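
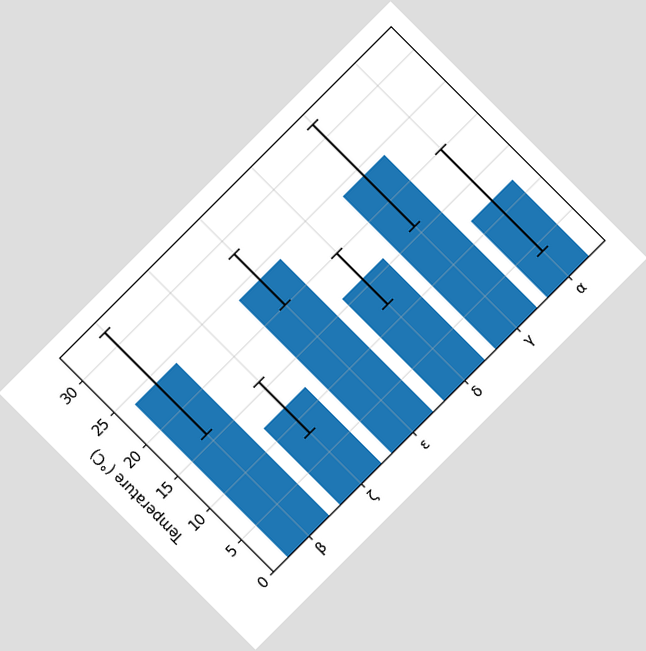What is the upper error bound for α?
20°C

The chart is tilted about 45° counter-clockwise. The α bar's upper whisker reaches 20°C.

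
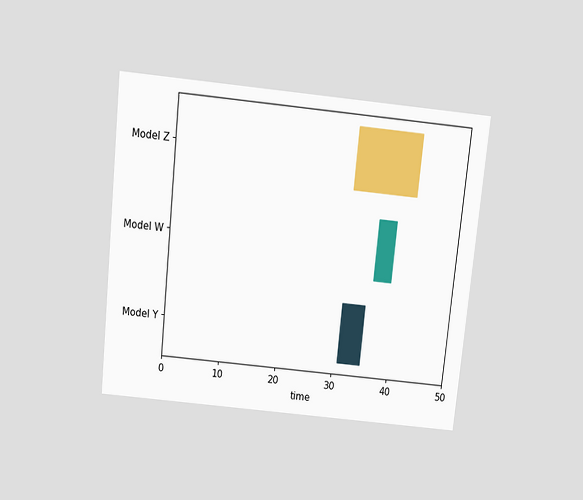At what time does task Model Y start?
31

The chart is tilted about 6° clockwise and viewed slightly from above. The Model Y bar begins at t=31.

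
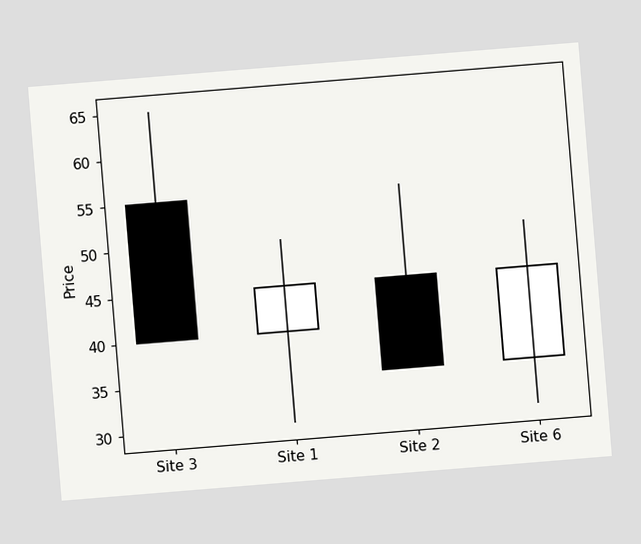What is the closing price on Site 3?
The chart is tilted about 5° counter-clockwise. The Site 3 candle closes at 40.

40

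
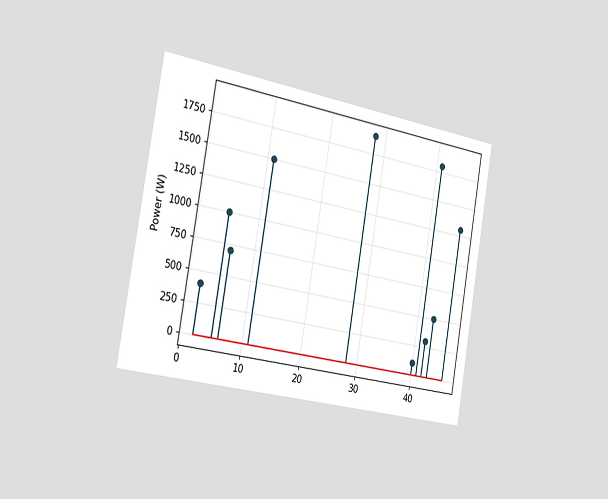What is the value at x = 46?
The chart is tilted about 10° clockwise and viewed slightly from the left. The stem at x=46 reaches 1300W.

1300W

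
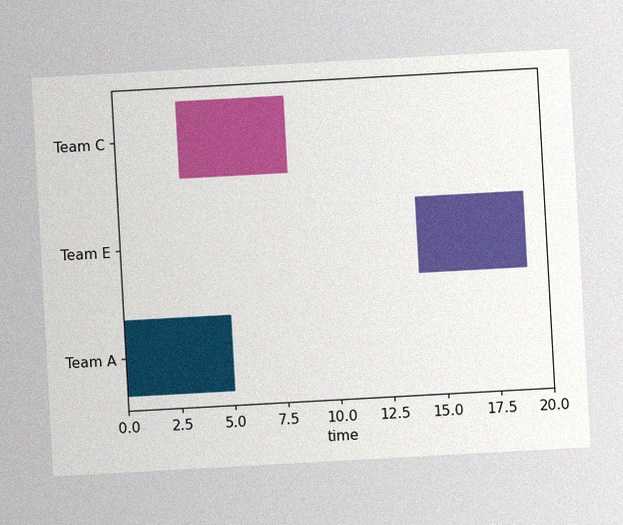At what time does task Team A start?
0

The chart is tilted about 3° counter-clockwise, with some photo noise. The Team A bar begins at t=0.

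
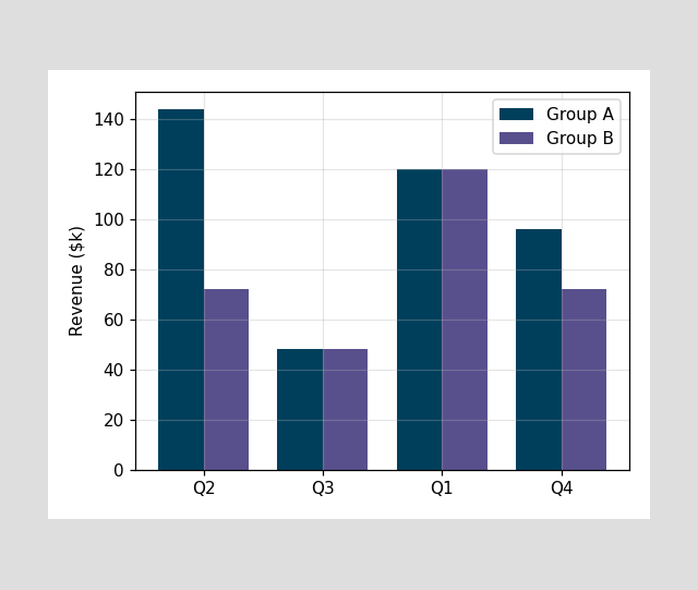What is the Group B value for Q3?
The Group B bar at Q3 reaches $48k on the y-axis.

$48k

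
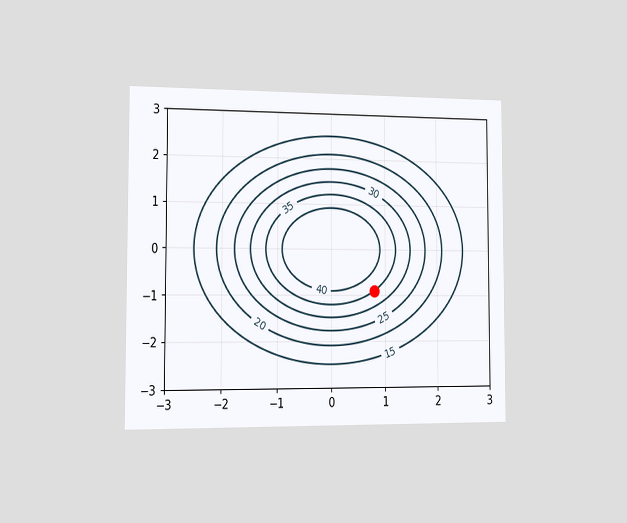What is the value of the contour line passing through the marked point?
The chart is viewed slightly from the left. The marked point sits on the contour labelled 35.

35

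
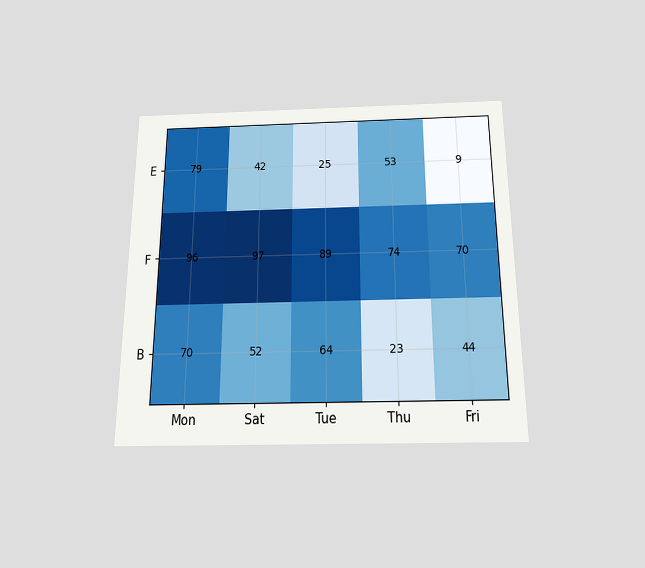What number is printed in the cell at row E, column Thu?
53

The chart is viewed slightly from below. The (E, Thu) cell reads 53.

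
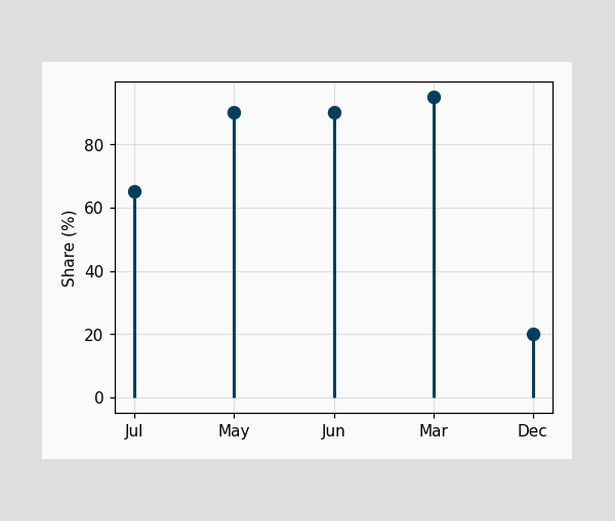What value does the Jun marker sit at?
90%

The Jun marker sits at 90%.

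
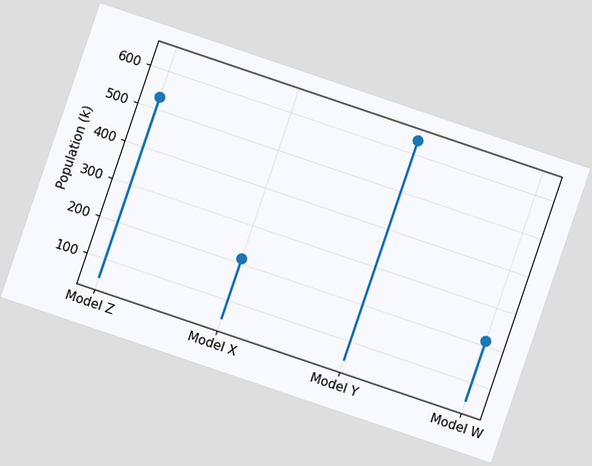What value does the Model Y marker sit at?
636k

The chart is tilted about 19° clockwise. The Model Y marker sits at 636k.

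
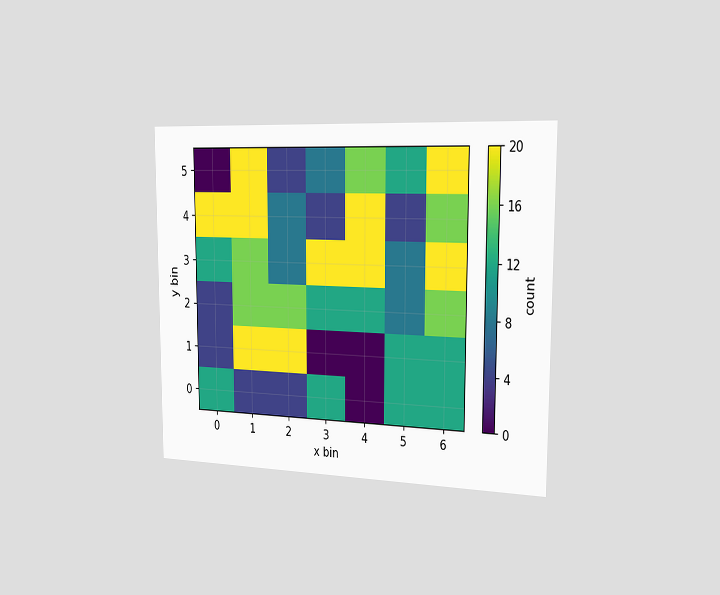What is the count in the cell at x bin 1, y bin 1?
The chart is viewed slightly from the right. Matching the cell (1, 1) against the colorbar gives 20.

20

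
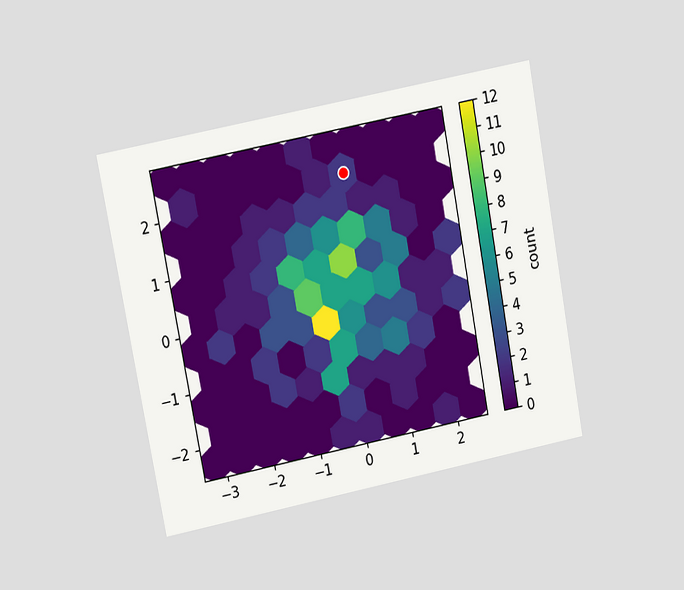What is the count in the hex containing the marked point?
2

The chart is tilted about 11° counter-clockwise and viewed at a slight angle. The marked hex reads 2 on the colorbar.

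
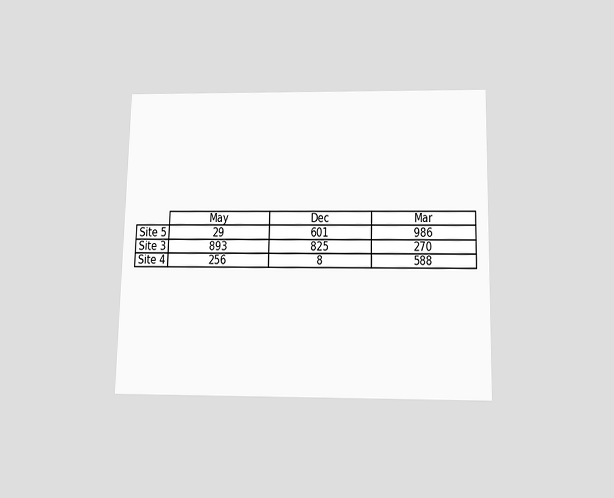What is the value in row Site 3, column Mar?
The chart is viewed slightly from below. The (Site 3, Mar) cell reads 270.

270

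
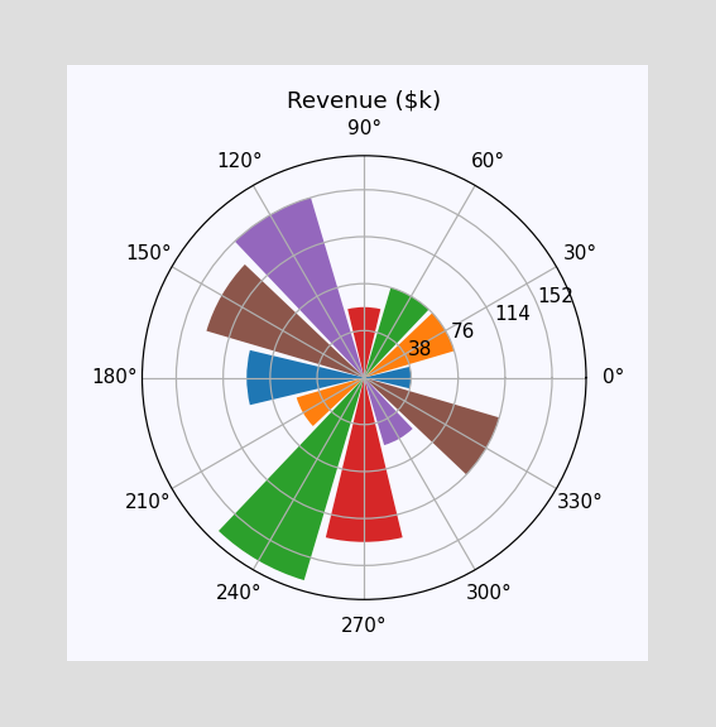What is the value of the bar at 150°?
$133k

The bar at 150° reaches $133k on the radial axis.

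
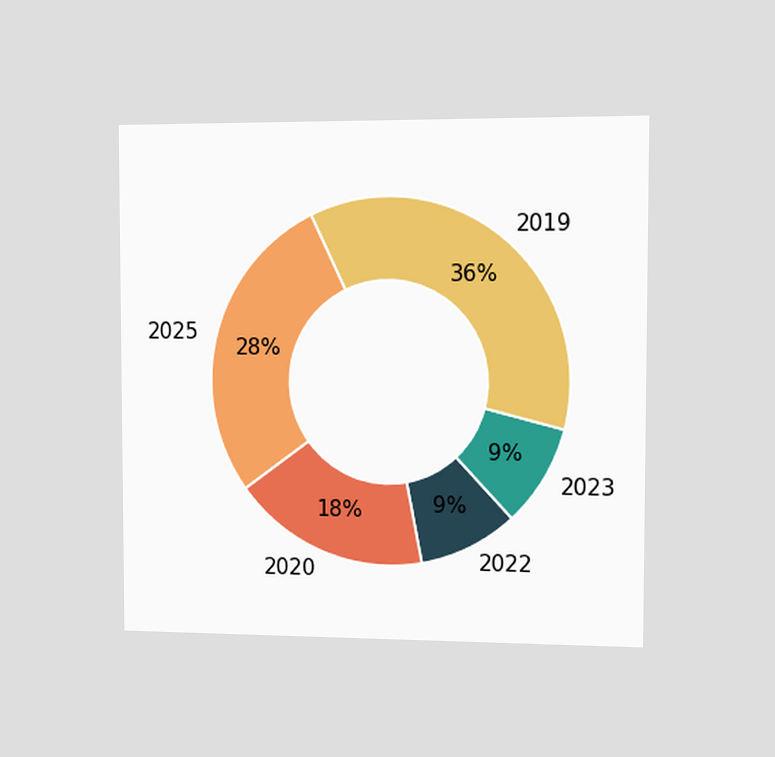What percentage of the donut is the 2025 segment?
The chart is viewed slightly from the right. The 2025 segment takes up 28% of the ring.

28%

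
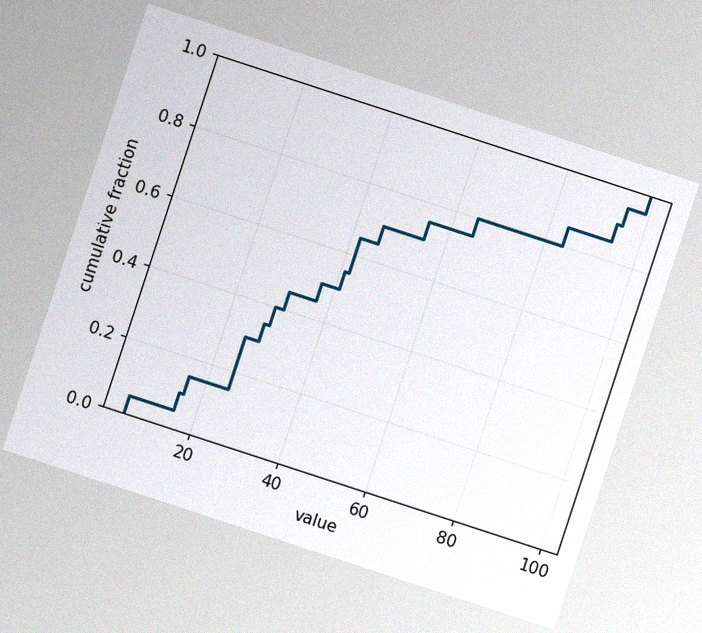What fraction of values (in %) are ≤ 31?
The chart is tilted about 18° clockwise, with some photo noise. At x=31 the ECDF step is at 45%.

45%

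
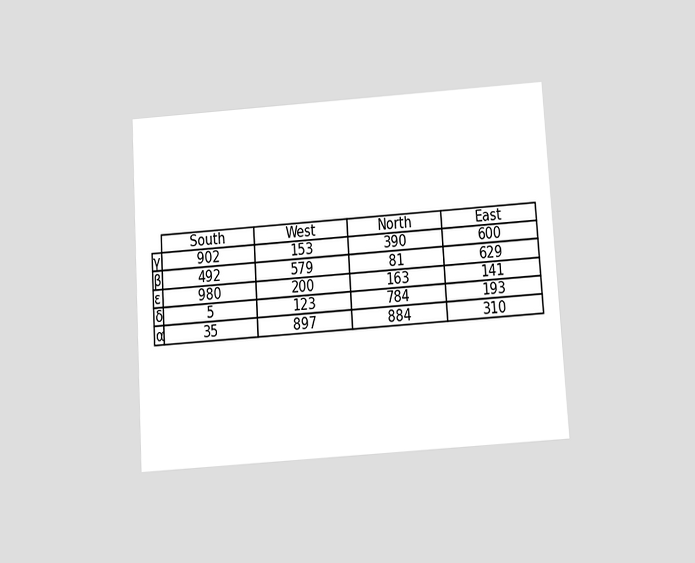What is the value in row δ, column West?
123

The chart is tilted about 4° counter-clockwise and viewed slightly from below. The (δ, West) cell reads 123.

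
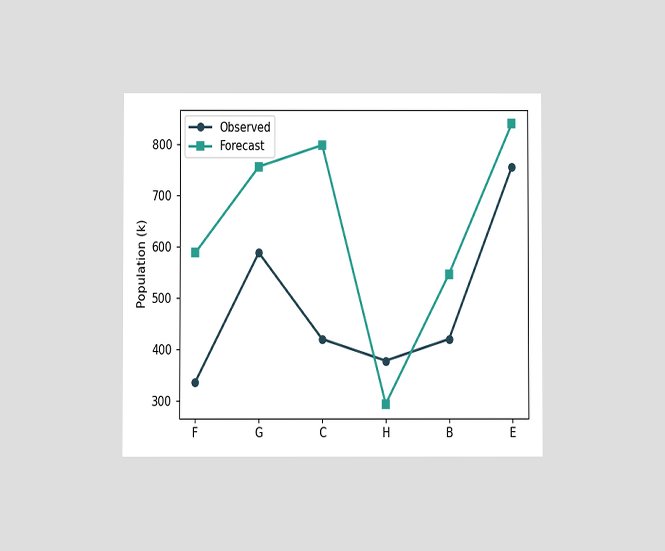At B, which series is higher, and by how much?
Forecast, by 126k

The chart is viewed at a slight angle. At B, Forecast sits above the other line by 126k.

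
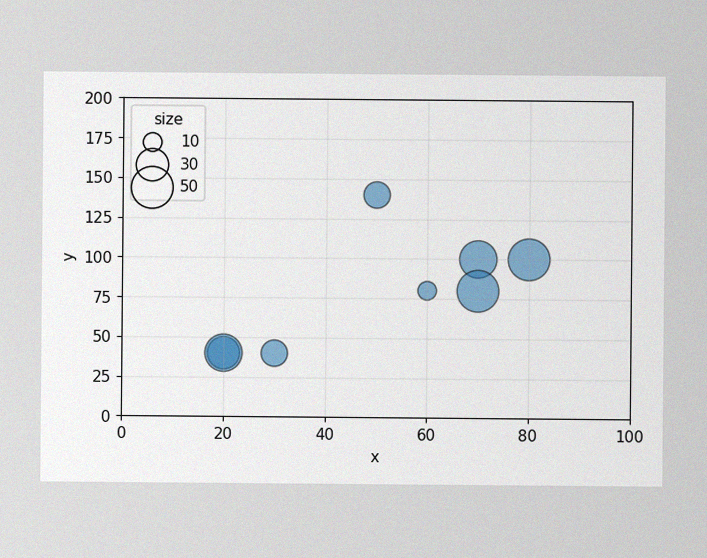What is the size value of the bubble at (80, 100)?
50

The image has some photo noise and uneven lighting. Matching the bubble at (80, 100) against the size legend gives 50.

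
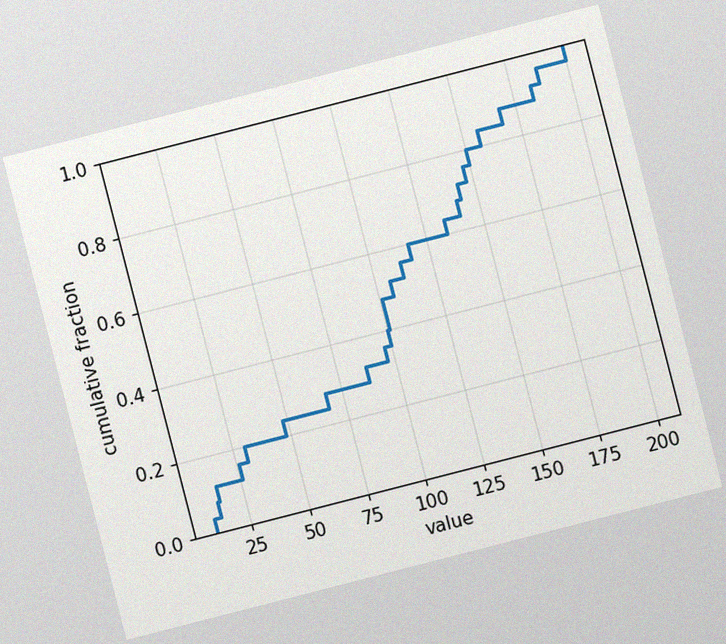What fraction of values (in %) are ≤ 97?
The chart is tilted about 14° counter-clockwise, with some photo noise. At x=97 the ECDF step is at 36%.

36%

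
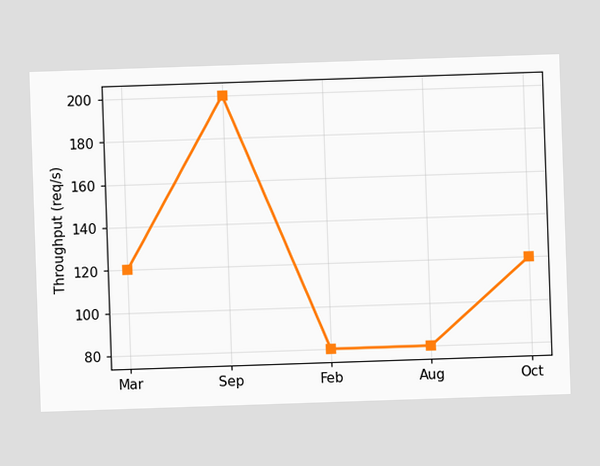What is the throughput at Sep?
200req/s

At Sep, the line is at 200req/s.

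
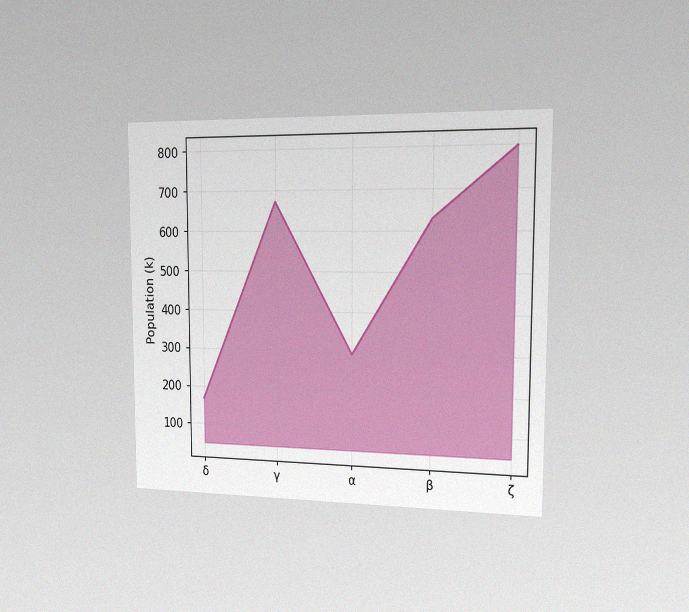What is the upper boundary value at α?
294k

The chart is viewed slightly from the right, with some photo noise. At α the upper boundary is at 294k.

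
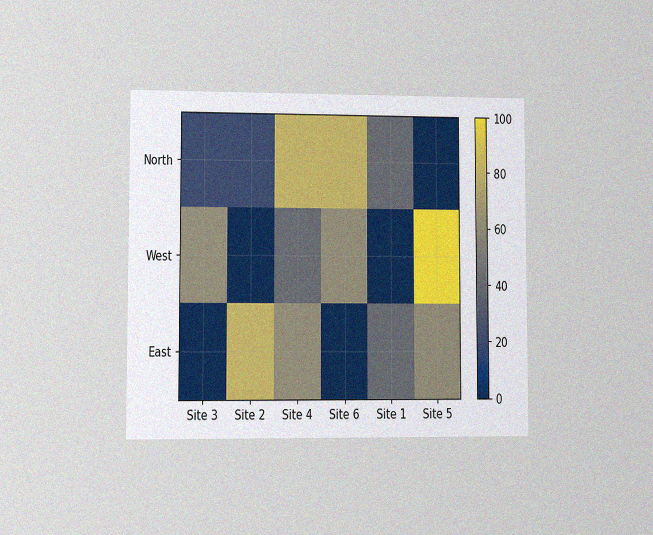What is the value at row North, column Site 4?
80

The chart is viewed at a slight angle, with some photo noise. Matching cell (North, Site 4) against the colorbar gives 80.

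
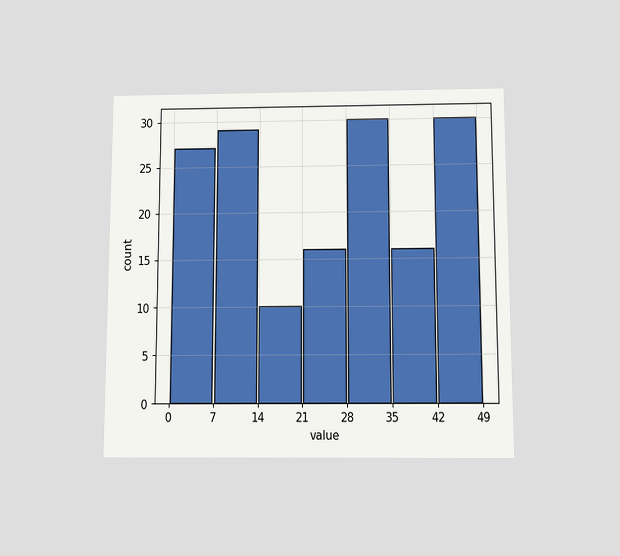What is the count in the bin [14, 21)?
The chart is viewed slightly from below. The [14, 21) bin has height 10.

10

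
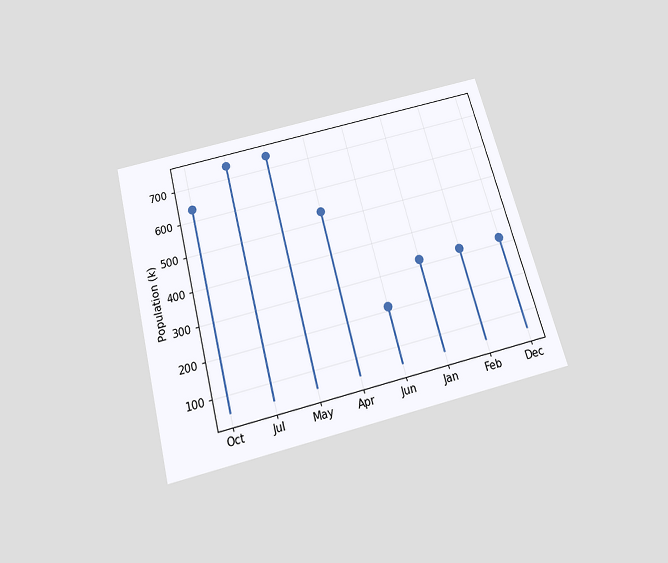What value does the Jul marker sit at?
The chart is tilted about 15° counter-clockwise and viewed slightly from below. The Jul marker sits at 742k.

742k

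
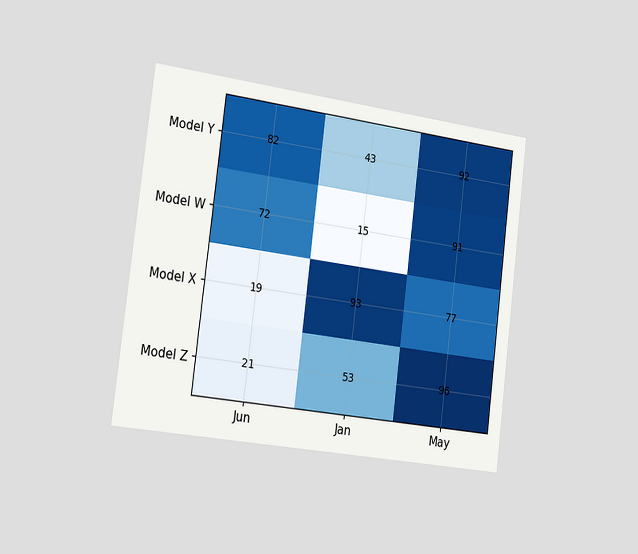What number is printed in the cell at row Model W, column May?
The chart is tilted about 7° clockwise and viewed slightly from the left. The (Model W, May) cell reads 91.

91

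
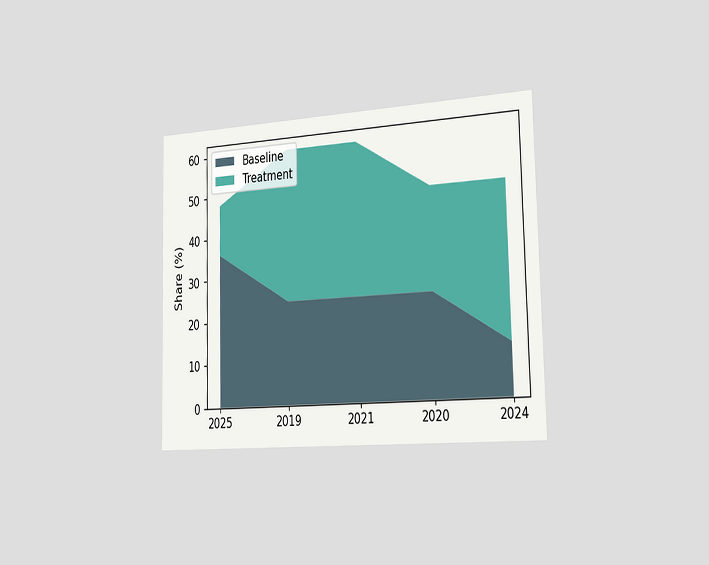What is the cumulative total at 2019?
The chart is viewed slightly from the right. The stacked total at 2019 reaches 60%.

60%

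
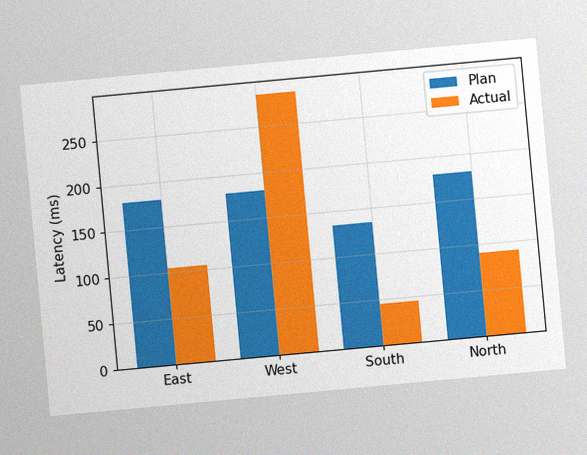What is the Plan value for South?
135ms

The chart is tilted about 5° counter-clockwise, with some photo noise. The Plan bar at South reaches 135ms on the y-axis.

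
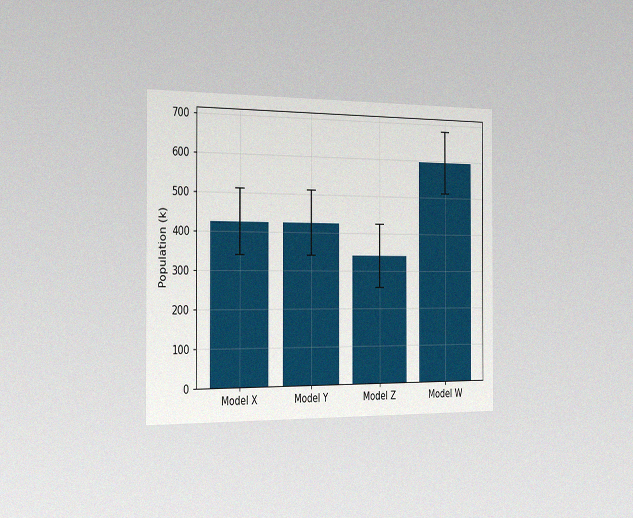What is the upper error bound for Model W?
The chart is viewed slightly from the left, with some photo noise. The Model W bar's upper whisker reaches 680k.

680k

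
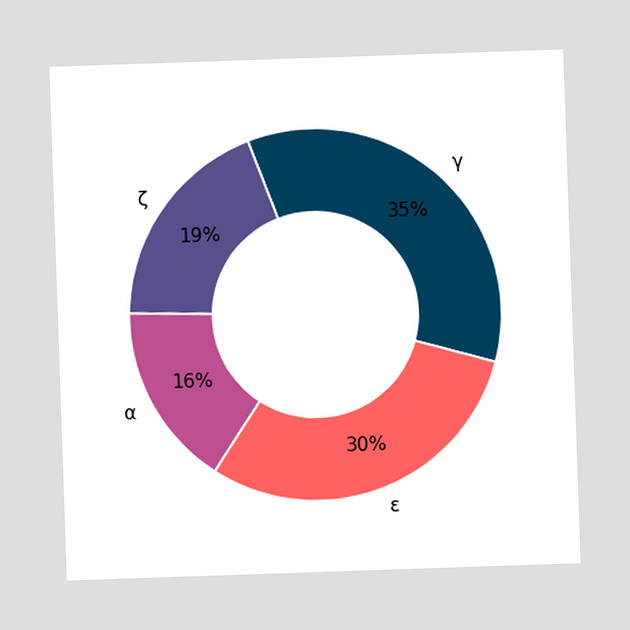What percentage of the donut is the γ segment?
35%

The γ segment takes up 35% of the ring.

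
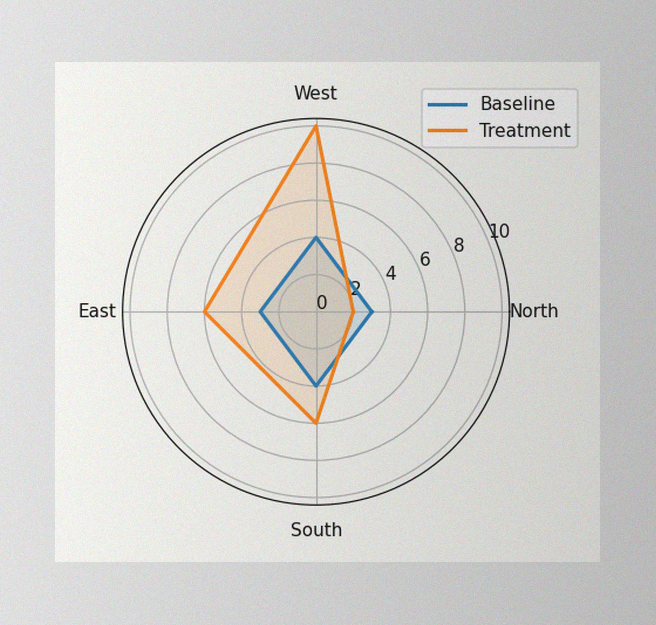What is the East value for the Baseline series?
3

The image has some photo noise and uneven lighting. On the East axis, Baseline reaches 3.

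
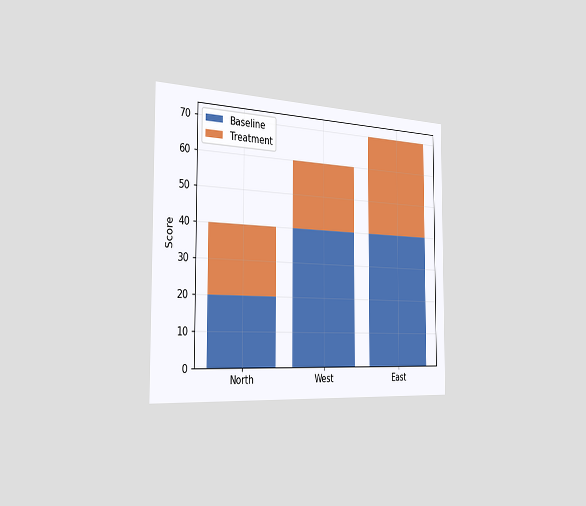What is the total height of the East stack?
70

The chart is viewed slightly from the left. The East stack's top reaches 70 on the y-axis.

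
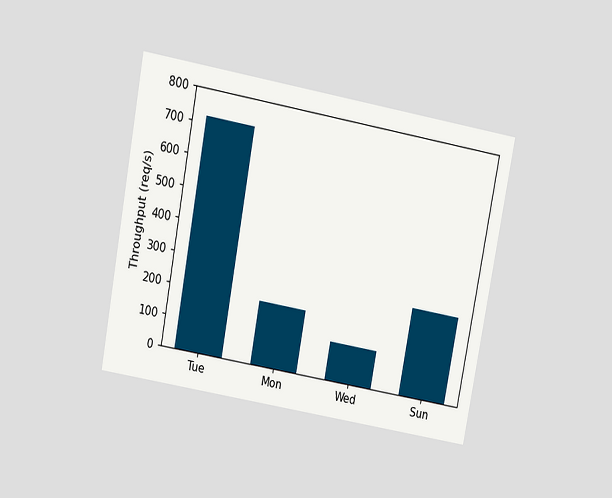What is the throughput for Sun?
The chart is tilted about 10° clockwise and viewed slightly from above. Reading along the chart's y-axis, the Sun bar reaches 280req/s.

280req/s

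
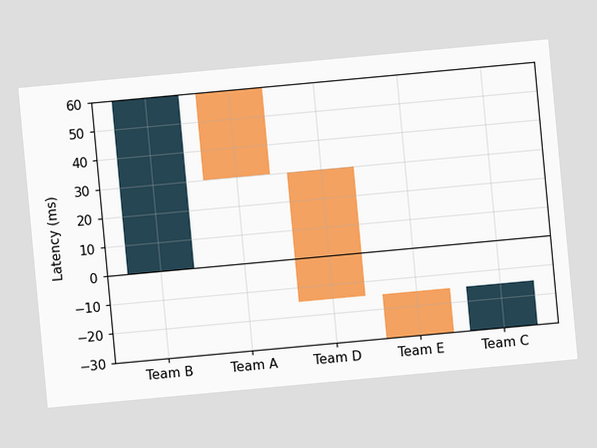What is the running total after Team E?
-30ms

The chart is tilted about 5° counter-clockwise. After Team E the running total reaches -30ms.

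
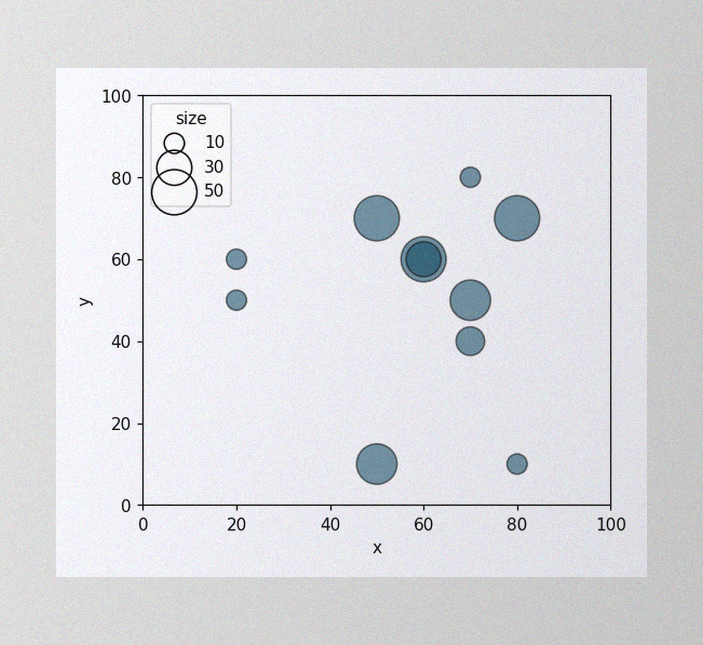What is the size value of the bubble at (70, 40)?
20

The image has some photo noise and uneven lighting. Matching the bubble at (70, 40) against the size legend gives 20.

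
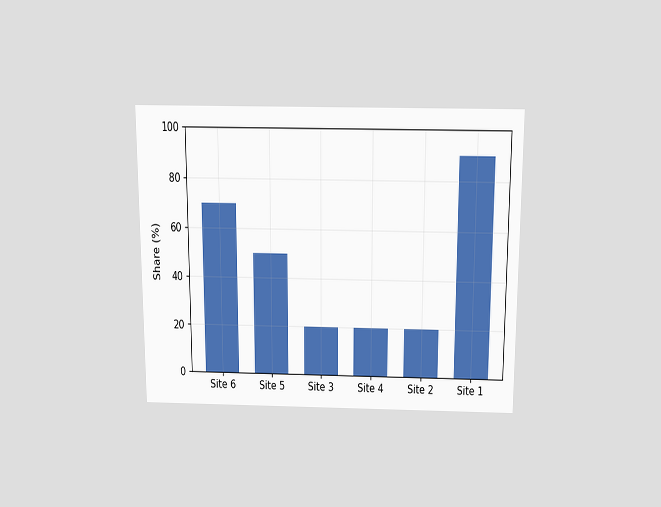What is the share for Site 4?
The chart is viewed slightly from above. Reading along the chart's y-axis, the Site 4 bar reaches 20%.

20%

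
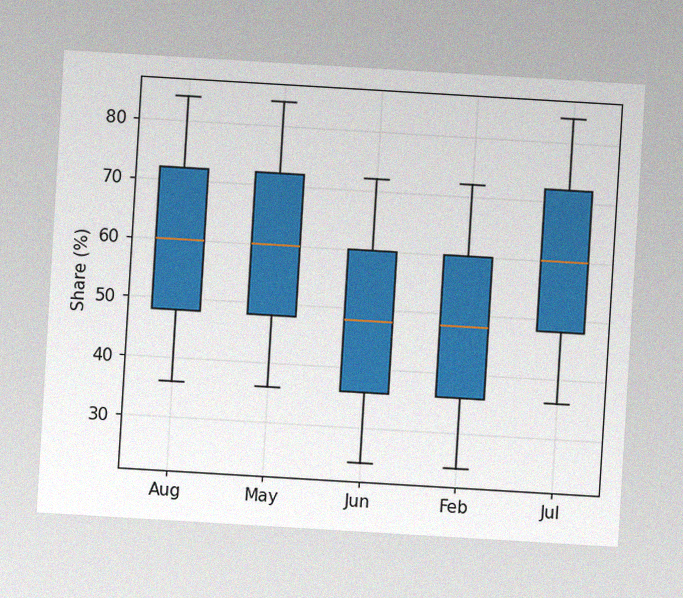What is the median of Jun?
The chart is tilted about 3° clockwise, with some photo noise. The median line in the Jun box sits at 48%.

48%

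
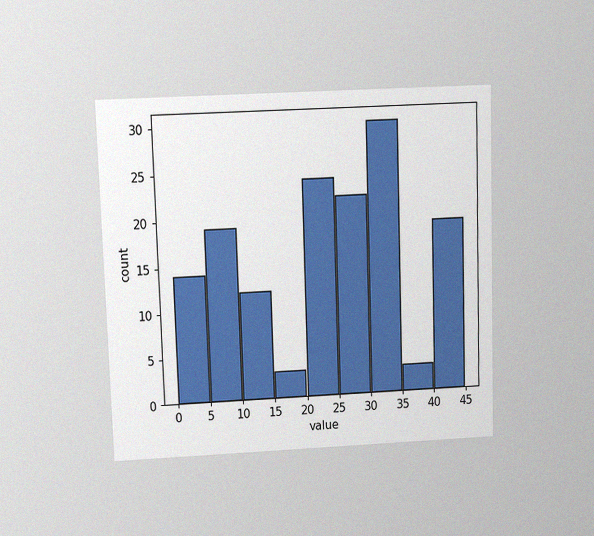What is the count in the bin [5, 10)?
19

The chart is viewed slightly from above, with some photo noise. The [5, 10) bin has height 19.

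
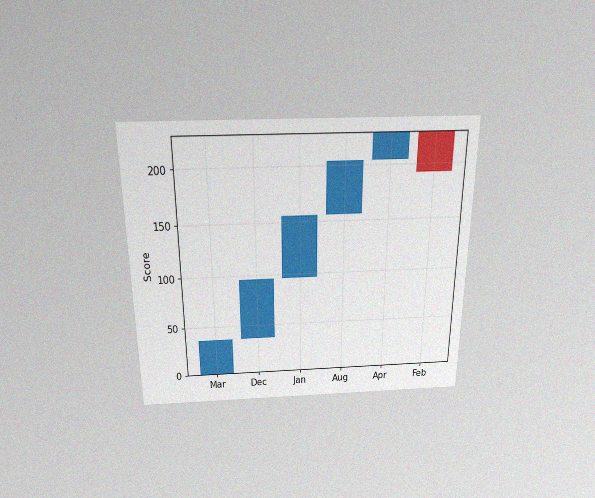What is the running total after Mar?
The chart is viewed slightly from above, with some photo noise. After Mar the running total reaches 36.

36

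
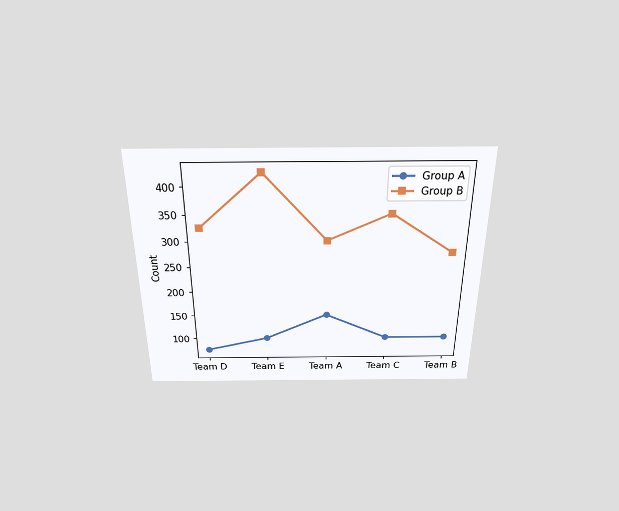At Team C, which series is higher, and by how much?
Group B, by 250

The chart is viewed slightly from above. At Team C, Group B sits above the other line by 250.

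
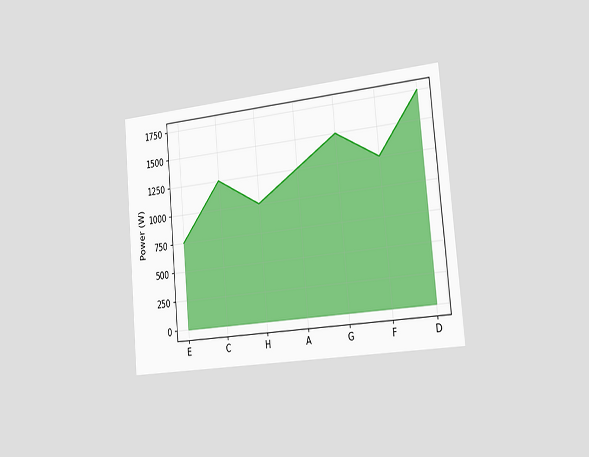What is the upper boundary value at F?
1250W

The chart is tilted about 5° counter-clockwise and viewed slightly from the right. At F the upper boundary is at 1250W.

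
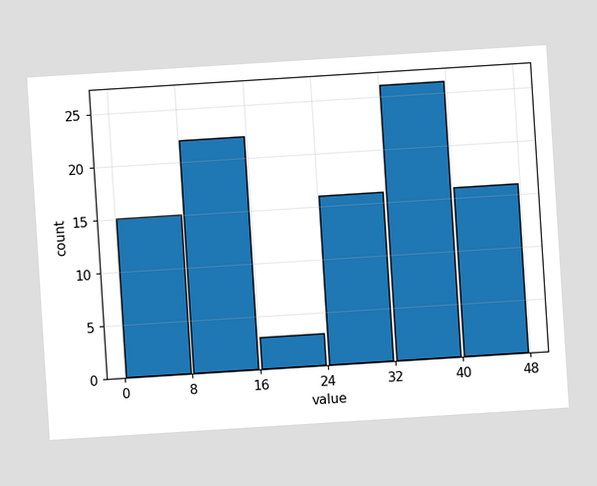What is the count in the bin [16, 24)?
The chart is tilted about 4° counter-clockwise. The [16, 24) bin has height 3.

3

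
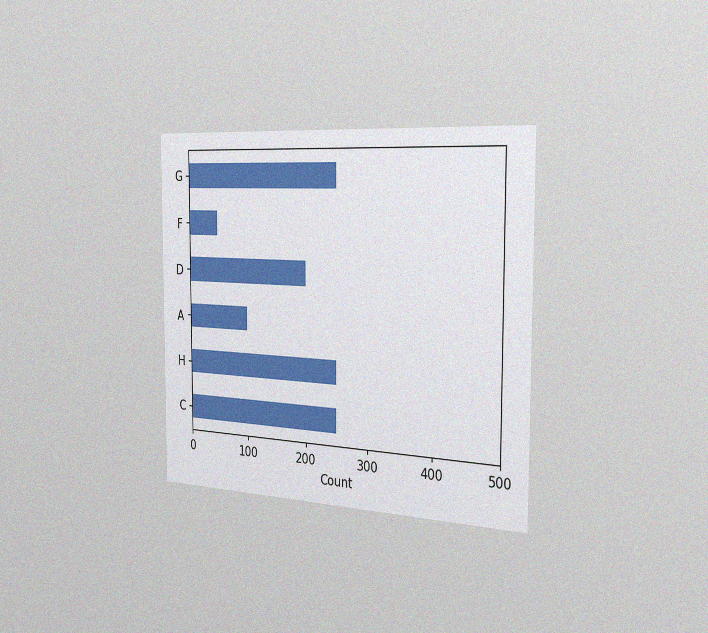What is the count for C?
The chart is viewed slightly from the right, with some photo noise. Reading along the chart's x-axis, the C bar reaches 250.

250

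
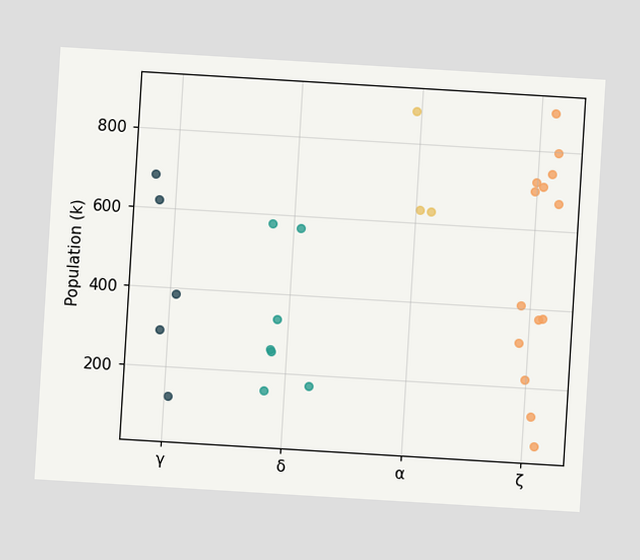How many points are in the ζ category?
14

The chart is tilted about 3° clockwise. Counting the markers in the ζ column gives 14.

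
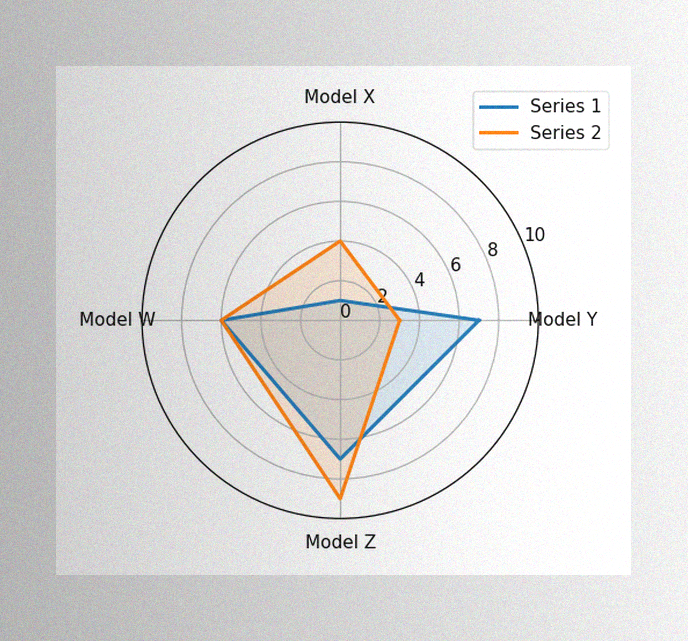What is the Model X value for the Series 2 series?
4

The image has some photo noise and uneven lighting. On the Model X axis, Series 2 reaches 4.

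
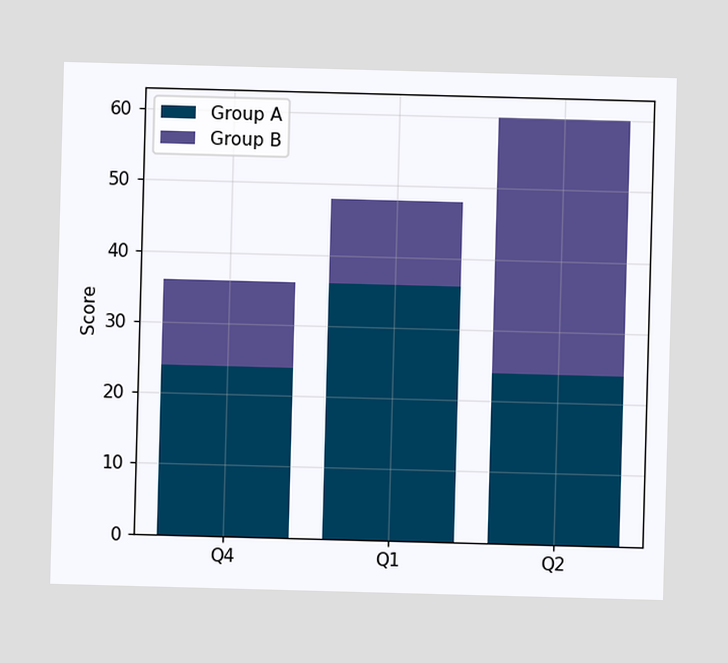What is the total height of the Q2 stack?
The Q2 stack's top reaches 60 on the y-axis.

60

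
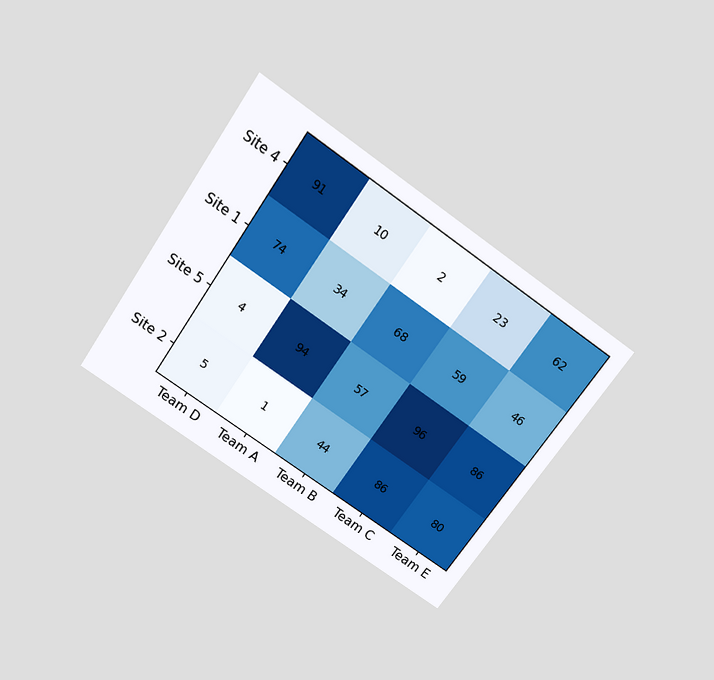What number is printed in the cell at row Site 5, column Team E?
The chart is tilted about 35° clockwise and viewed slightly from above. The (Site 5, Team E) cell reads 86.

86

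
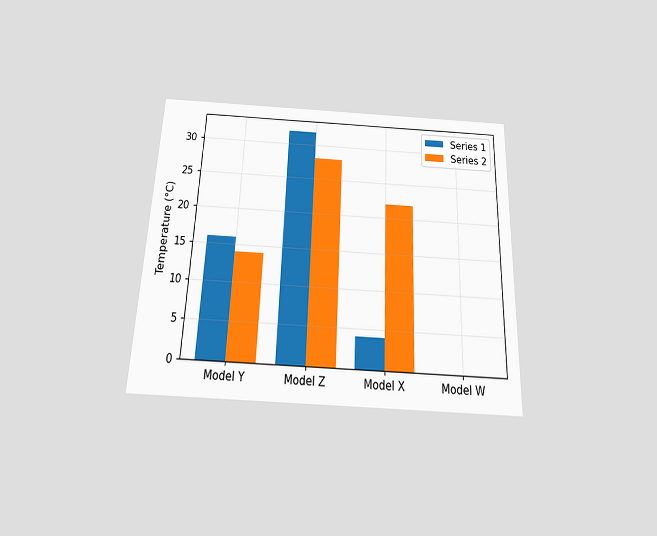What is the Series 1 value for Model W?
0°C

The chart is tilted about 2° clockwise and viewed slightly from below. The Series 1 bar at Model W reaches 0°C on the y-axis.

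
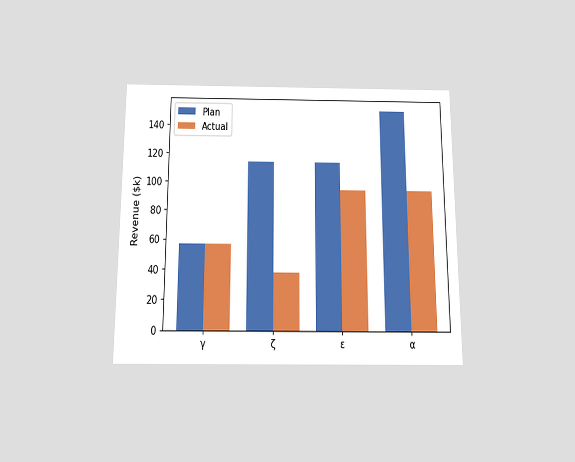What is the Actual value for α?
$95k

The chart is viewed slightly from below. The Actual bar at α reaches $95k on the y-axis.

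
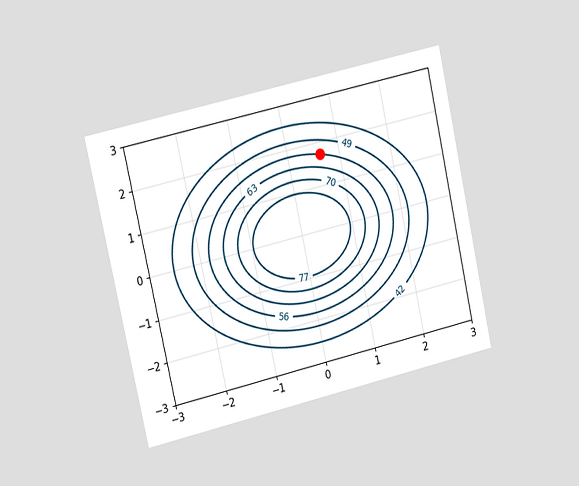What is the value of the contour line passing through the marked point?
The chart is tilted about 13° counter-clockwise and viewed at a slight angle. The marked point sits on the contour labelled 56.

56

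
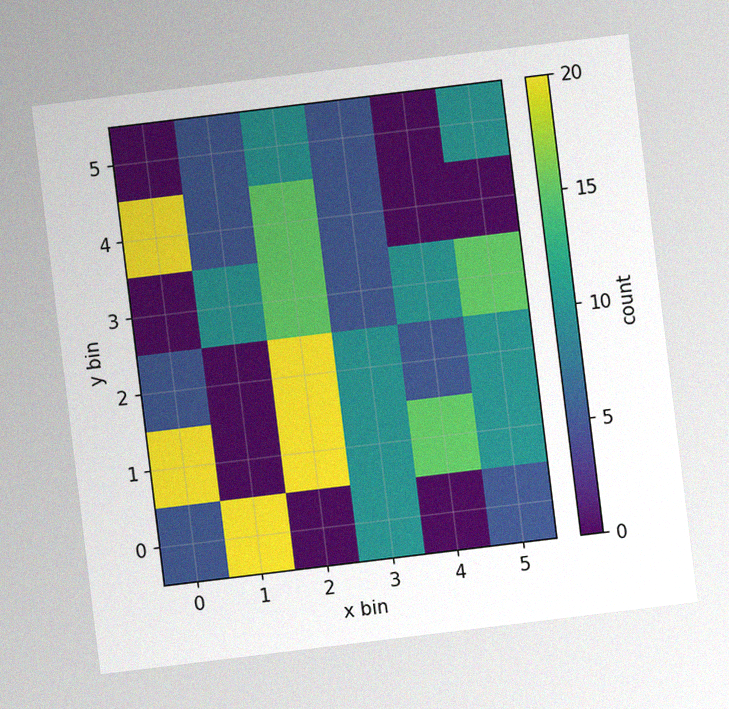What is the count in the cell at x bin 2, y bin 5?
The chart is tilted about 7° counter-clockwise, with some photo noise. Matching the cell (2, 5) against the colorbar gives 10.

10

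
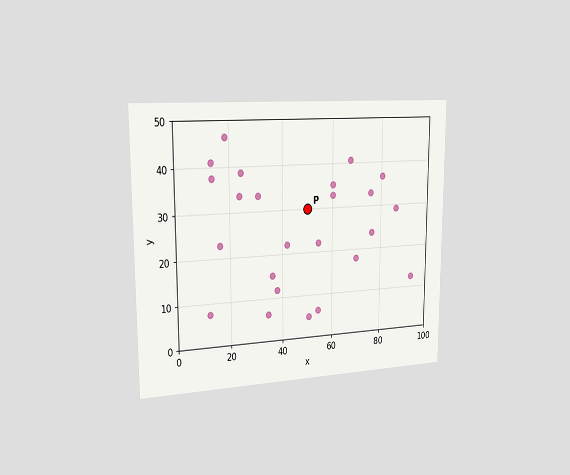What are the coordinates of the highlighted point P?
(50, 30)

The chart is viewed slightly from the left. Following the gridlines from P to each axis, P sits at (50, 30).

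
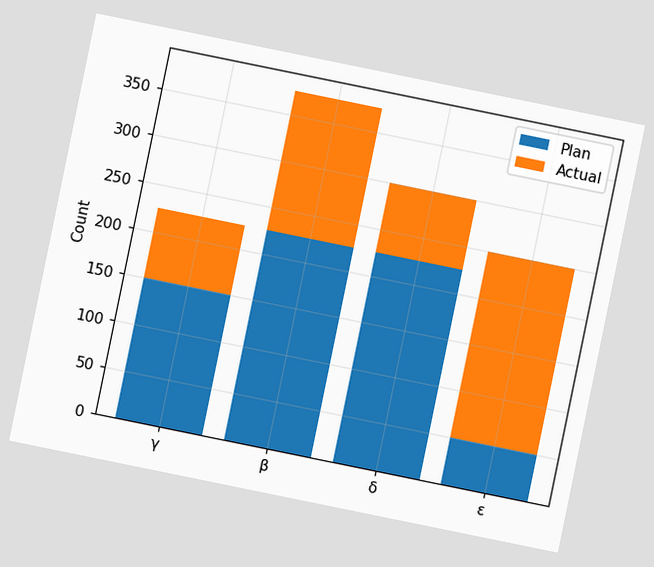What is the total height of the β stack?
The chart is tilted about 12° clockwise. The β stack's top reaches 375 on the y-axis.

375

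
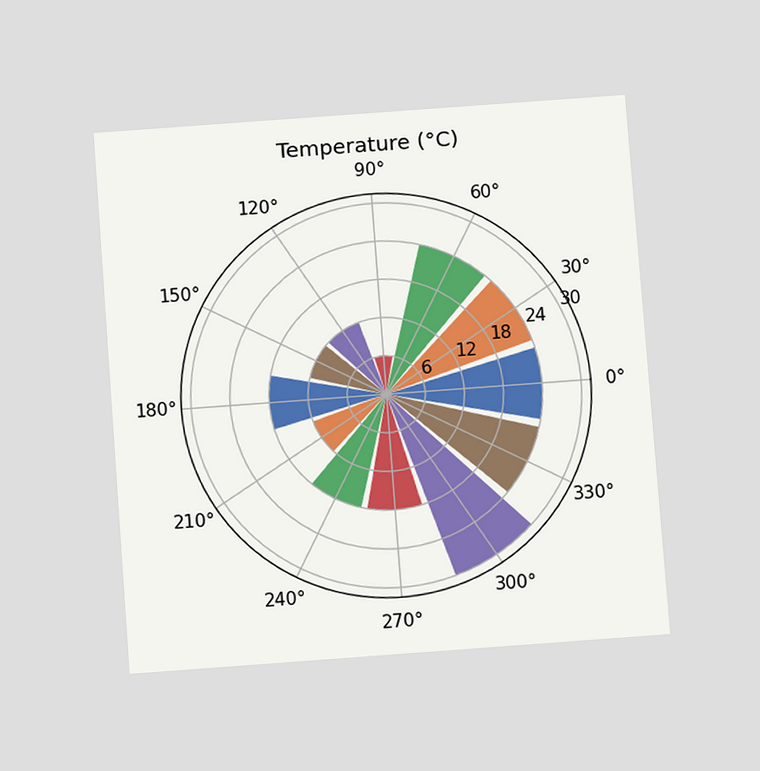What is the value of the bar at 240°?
18°C

The chart is tilted about 4° counter-clockwise and viewed slightly from below. The bar at 240° reaches 18°C on the radial axis.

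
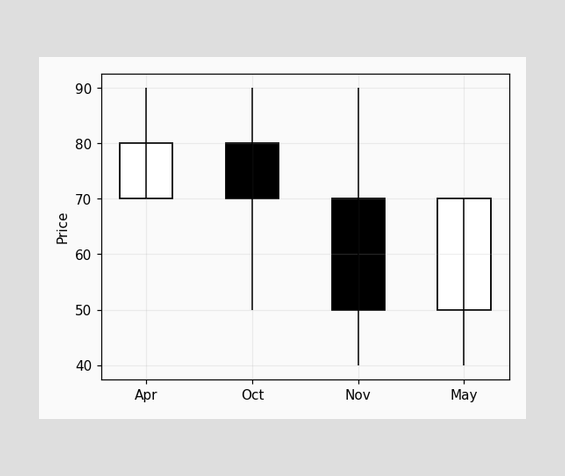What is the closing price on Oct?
The Oct candle closes at 70.

70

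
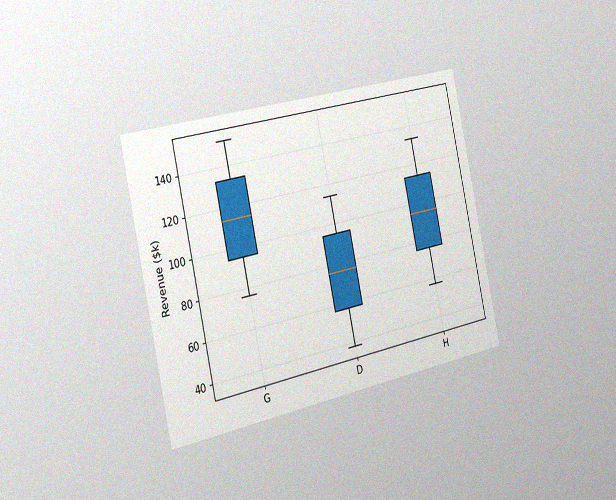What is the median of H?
$95k

The chart is tilted about 12° counter-clockwise and viewed slightly from the left, with some photo noise. The median line in the H box sits at $95k.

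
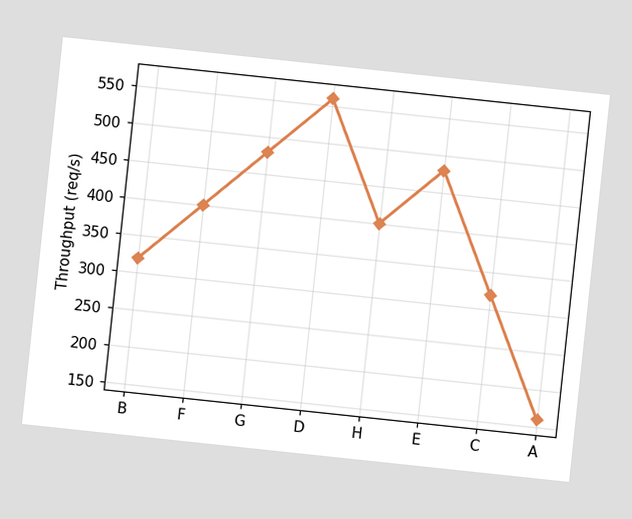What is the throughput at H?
The chart is tilted about 6° clockwise. At H, the line is at 400req/s.

400req/s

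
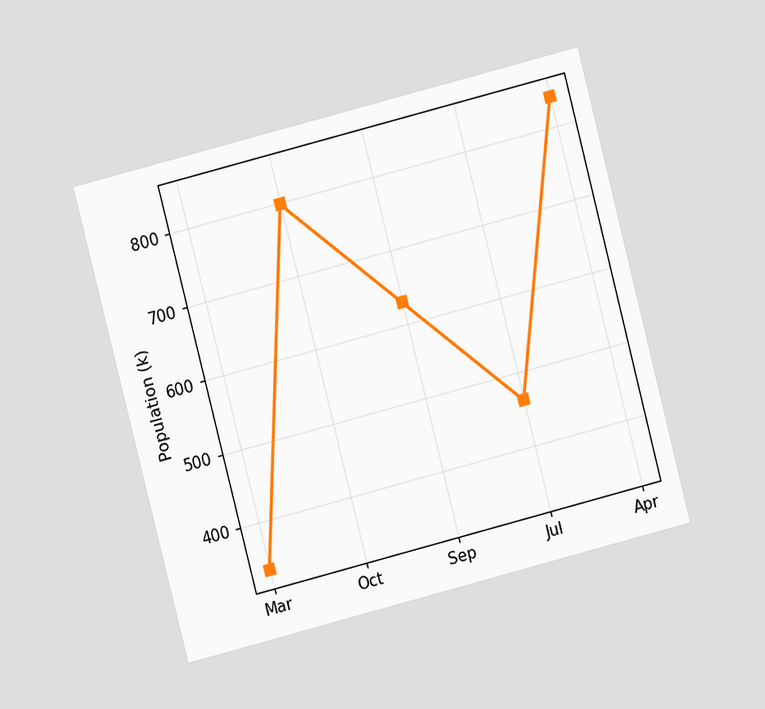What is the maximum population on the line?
840k

The chart is tilted about 14° counter-clockwise and viewed at a slight angle. The highest point is at Apr, and reading across to the y-axis gives 840k.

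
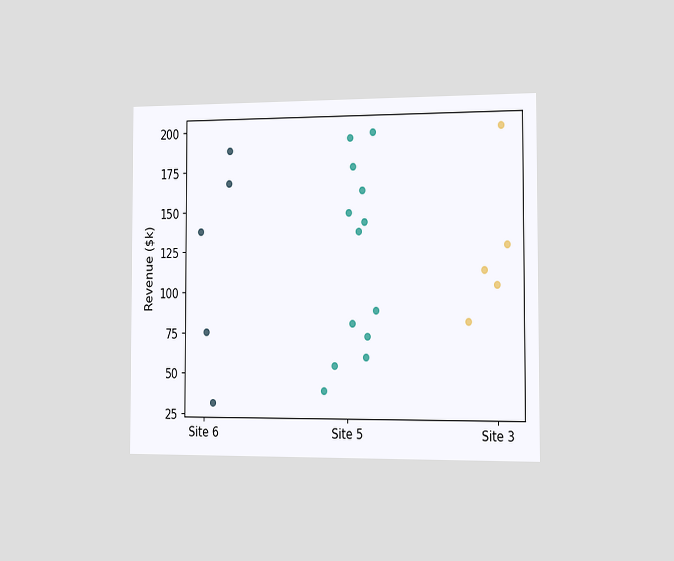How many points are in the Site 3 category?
5

The chart is viewed slightly from the right. Counting the markers in the Site 3 column gives 5.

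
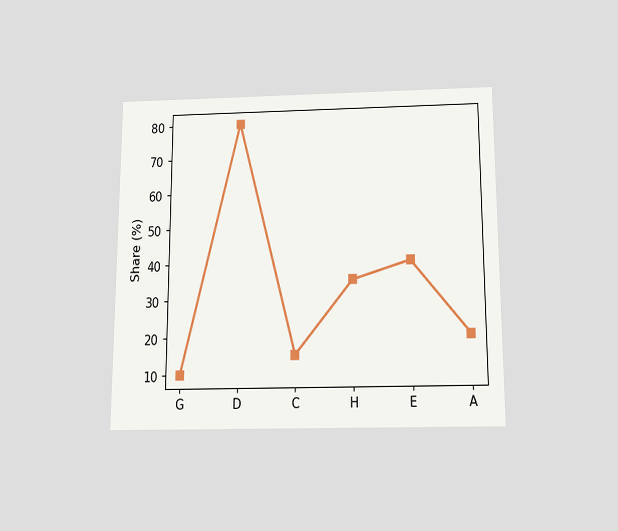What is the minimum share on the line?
10%

The chart is viewed slightly from below. The lowest point is at G, and reading across to the y-axis gives 10%.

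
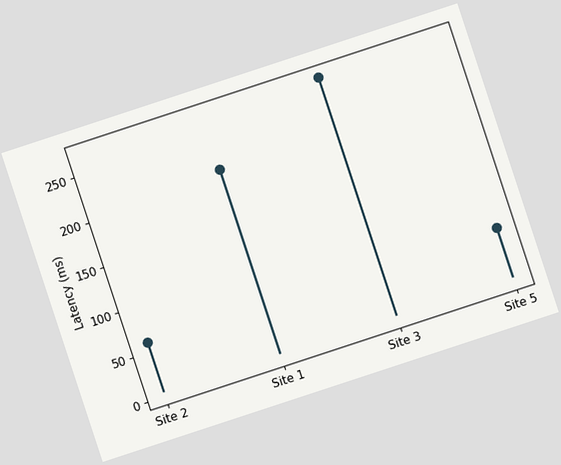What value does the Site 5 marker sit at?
60ms

The chart is tilted about 18° counter-clockwise. The Site 5 marker sits at 60ms.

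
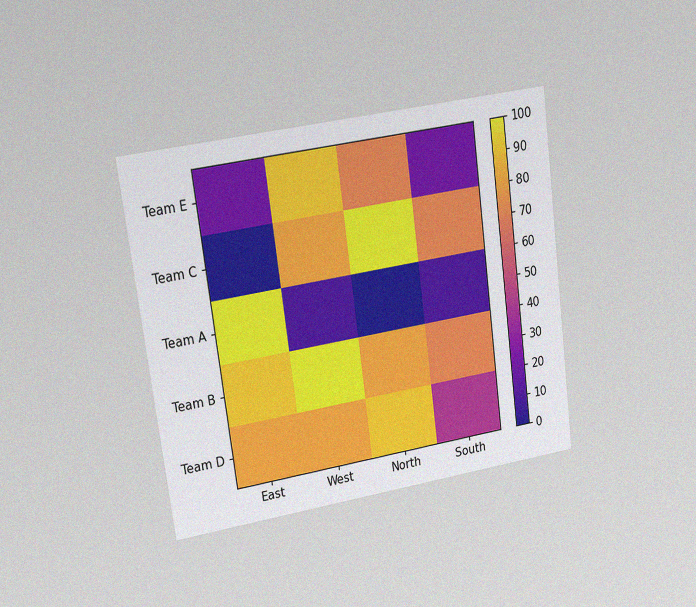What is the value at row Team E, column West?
The chart is tilted about 8° counter-clockwise and viewed at a slight angle, with some photo noise. Matching cell (Team E, West) against the colorbar gives 90.

90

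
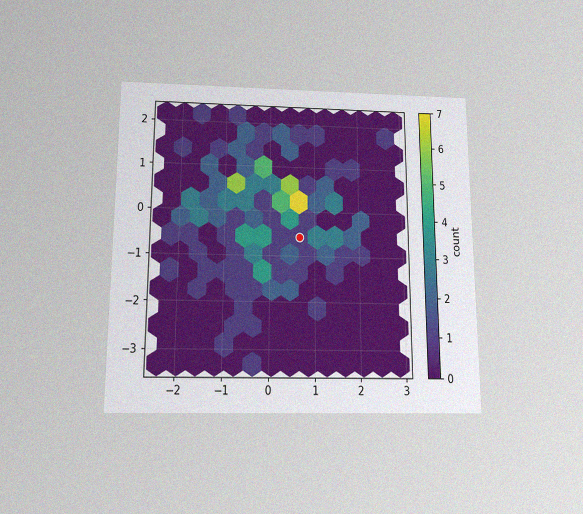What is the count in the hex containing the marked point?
The chart is viewed slightly from below, with some photo noise. The marked hex reads 1 on the colorbar.

1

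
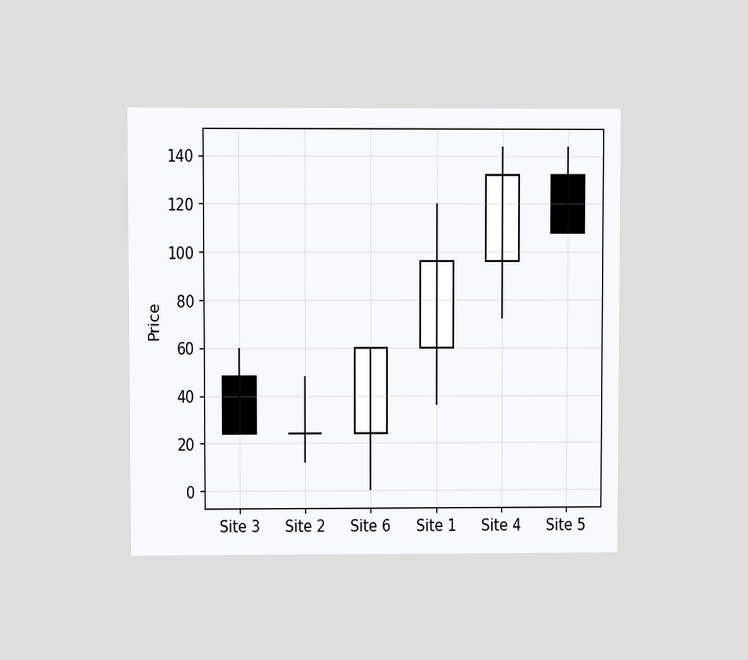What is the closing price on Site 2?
The chart is viewed at a slight angle. The Site 2 candle closes at 24.

24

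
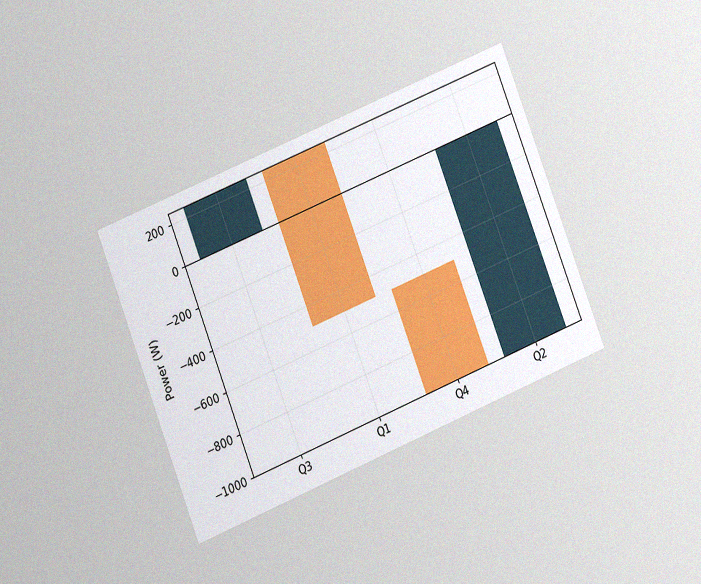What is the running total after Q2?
The chart is tilted about 22° counter-clockwise and viewed at a slight angle, with some photo noise. After Q2 the running total reaches 0W.

0W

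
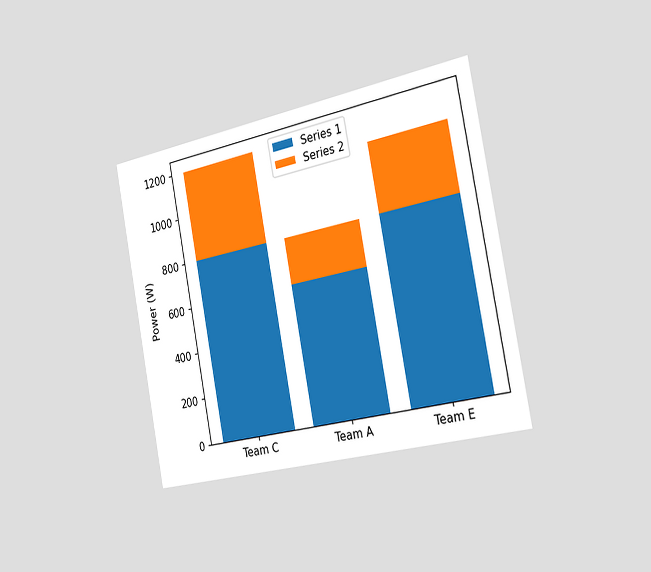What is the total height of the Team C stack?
The chart is tilted about 11° counter-clockwise and viewed slightly from the right. The Team C stack's top reaches 1200W on the y-axis.

1200W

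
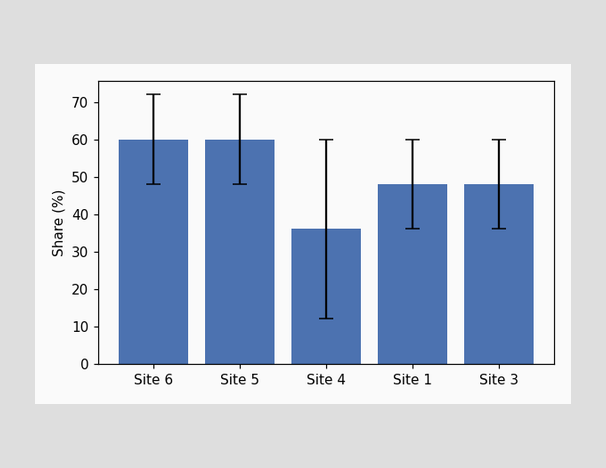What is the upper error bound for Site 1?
60%

The Site 1 bar's upper whisker reaches 60%.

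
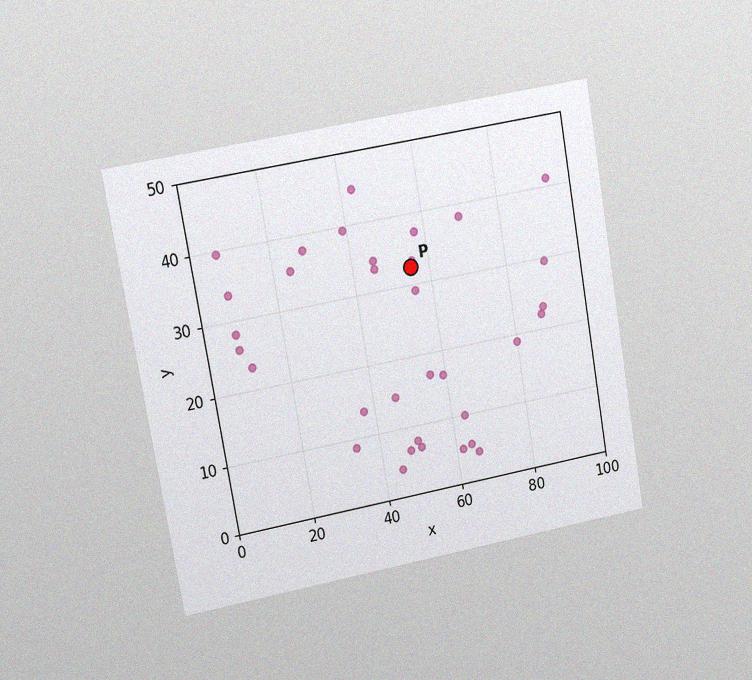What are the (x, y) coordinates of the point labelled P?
The chart is tilted about 10° counter-clockwise and viewed at a slight angle, with some photo noise. Following the gridlines from P to each axis, P sits at (55, 32.5).

(55, 32.5)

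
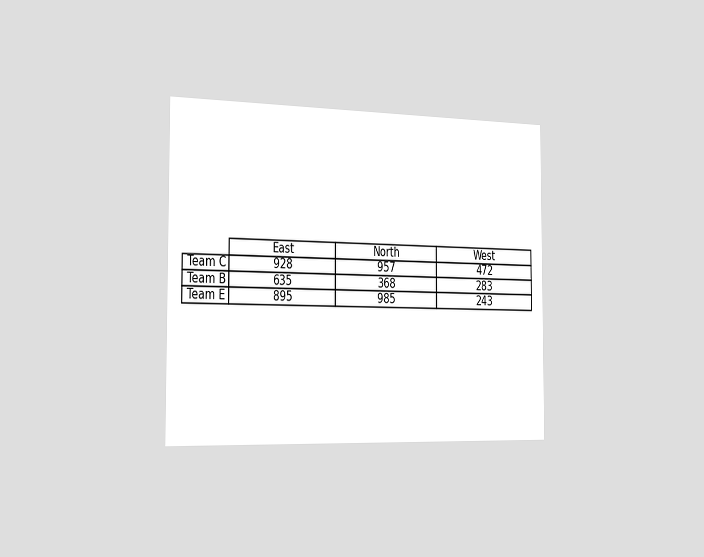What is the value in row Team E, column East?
The chart is viewed slightly from the left. The (Team E, East) cell reads 895.

895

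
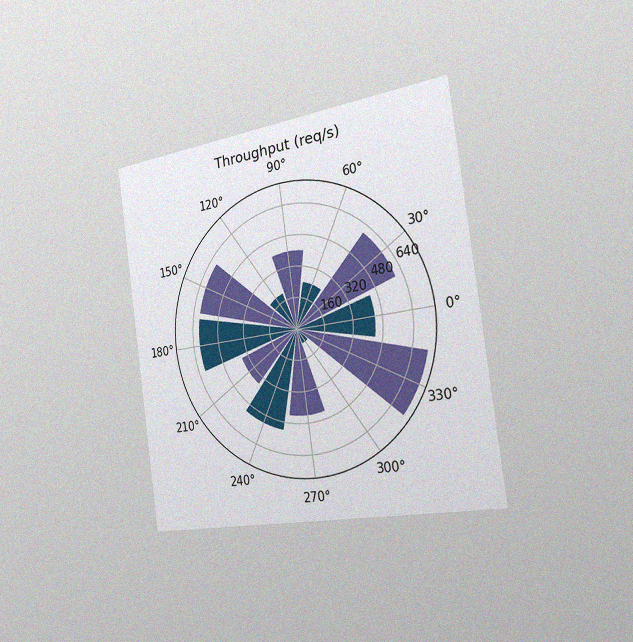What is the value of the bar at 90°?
400req/s

The chart is tilted about 8° counter-clockwise and viewed slightly from the right, with some photo noise. The bar at 90° reaches 400req/s on the radial axis.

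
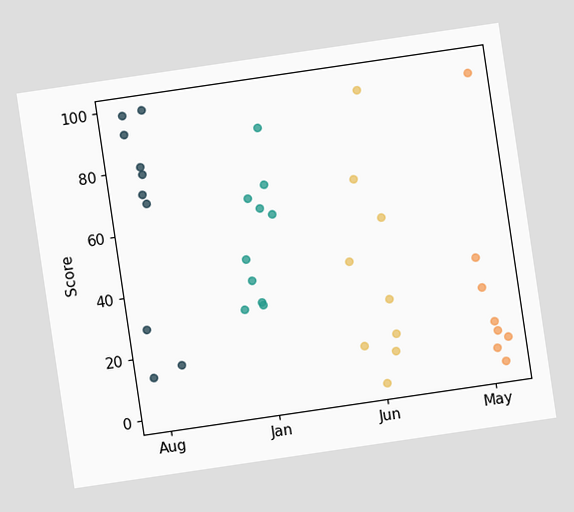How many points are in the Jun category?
9

The chart is tilted about 8° counter-clockwise. Counting the markers in the Jun column gives 9.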